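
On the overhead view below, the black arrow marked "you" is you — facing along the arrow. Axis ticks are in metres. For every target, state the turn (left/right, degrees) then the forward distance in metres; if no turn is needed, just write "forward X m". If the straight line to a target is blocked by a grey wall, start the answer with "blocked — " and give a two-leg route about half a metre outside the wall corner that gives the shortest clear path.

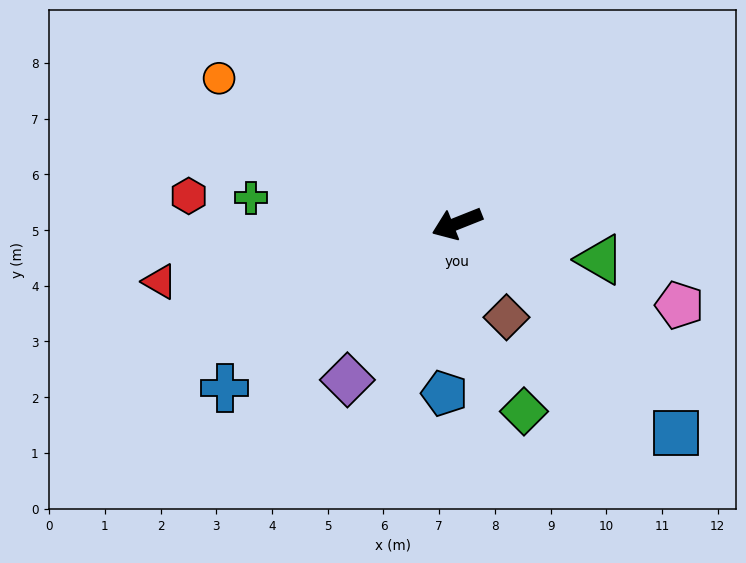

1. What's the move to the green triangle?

turn left 144°, forward 2.6 m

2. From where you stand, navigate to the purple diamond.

turn left 33°, forward 3.4 m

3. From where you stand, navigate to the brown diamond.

turn left 96°, forward 1.9 m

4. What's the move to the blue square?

turn left 114°, forward 5.4 m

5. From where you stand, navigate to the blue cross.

turn left 14°, forward 5.1 m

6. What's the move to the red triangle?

turn right 11°, forward 5.4 m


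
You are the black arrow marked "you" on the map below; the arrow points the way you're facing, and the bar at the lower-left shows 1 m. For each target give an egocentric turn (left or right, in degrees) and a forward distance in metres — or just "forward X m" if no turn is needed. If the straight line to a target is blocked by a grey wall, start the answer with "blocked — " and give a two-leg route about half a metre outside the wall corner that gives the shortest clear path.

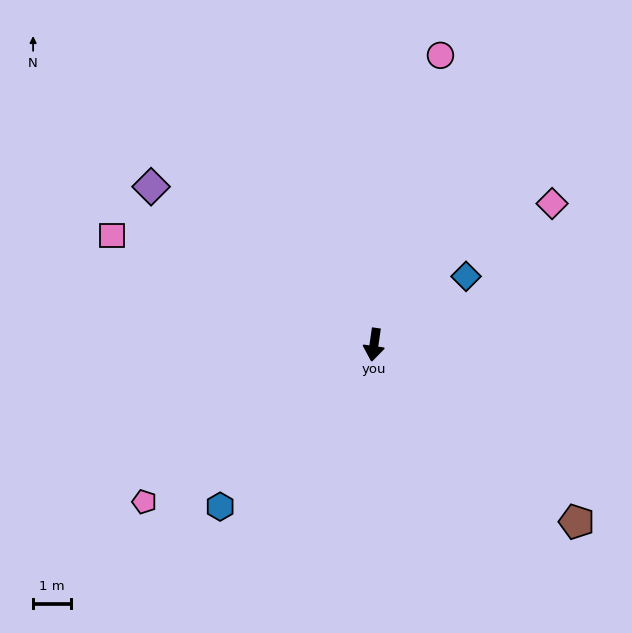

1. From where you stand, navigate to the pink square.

turn right 104°, forward 7.6 m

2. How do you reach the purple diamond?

turn right 117°, forward 7.3 m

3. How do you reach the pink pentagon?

turn right 47°, forward 7.4 m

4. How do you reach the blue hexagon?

turn right 35°, forward 6.0 m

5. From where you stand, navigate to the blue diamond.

turn left 135°, forward 3.1 m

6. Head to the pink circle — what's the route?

turn left 175°, forward 7.9 m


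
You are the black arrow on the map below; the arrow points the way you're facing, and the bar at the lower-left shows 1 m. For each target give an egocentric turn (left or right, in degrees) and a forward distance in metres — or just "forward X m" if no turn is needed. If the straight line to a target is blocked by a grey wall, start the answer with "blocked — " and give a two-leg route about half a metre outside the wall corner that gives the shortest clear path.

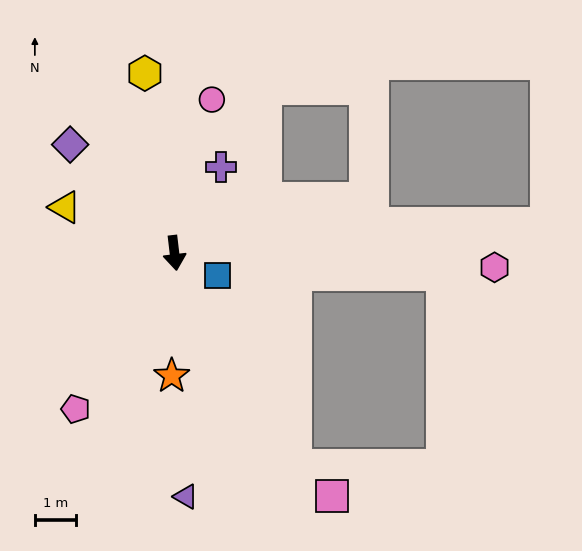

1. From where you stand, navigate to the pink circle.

turn left 160°, forward 3.9 m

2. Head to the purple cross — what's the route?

turn left 145°, forward 2.4 m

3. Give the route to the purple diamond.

turn right 143°, forward 3.7 m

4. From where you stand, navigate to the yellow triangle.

turn right 119°, forward 2.9 m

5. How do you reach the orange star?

turn right 8°, forward 3.0 m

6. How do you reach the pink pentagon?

turn right 39°, forward 4.5 m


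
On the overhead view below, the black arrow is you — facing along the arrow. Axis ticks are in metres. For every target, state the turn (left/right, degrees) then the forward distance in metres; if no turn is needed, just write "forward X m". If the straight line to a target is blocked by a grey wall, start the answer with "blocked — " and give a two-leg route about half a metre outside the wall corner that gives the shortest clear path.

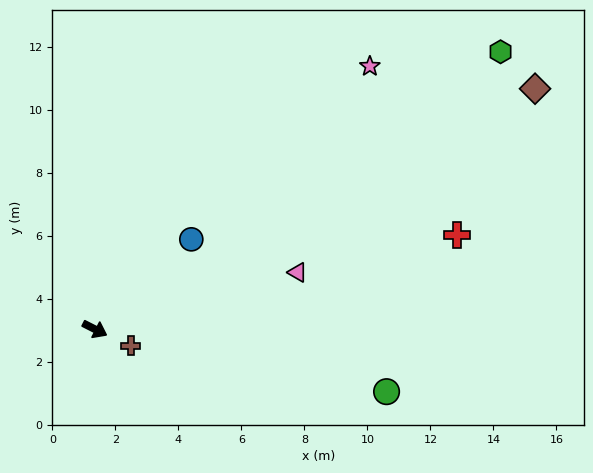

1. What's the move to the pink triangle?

turn left 43°, forward 6.7 m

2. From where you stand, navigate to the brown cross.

forward 1.3 m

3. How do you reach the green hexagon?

turn left 61°, forward 15.6 m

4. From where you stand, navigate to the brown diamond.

turn left 56°, forward 15.9 m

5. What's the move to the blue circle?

turn left 70°, forward 4.2 m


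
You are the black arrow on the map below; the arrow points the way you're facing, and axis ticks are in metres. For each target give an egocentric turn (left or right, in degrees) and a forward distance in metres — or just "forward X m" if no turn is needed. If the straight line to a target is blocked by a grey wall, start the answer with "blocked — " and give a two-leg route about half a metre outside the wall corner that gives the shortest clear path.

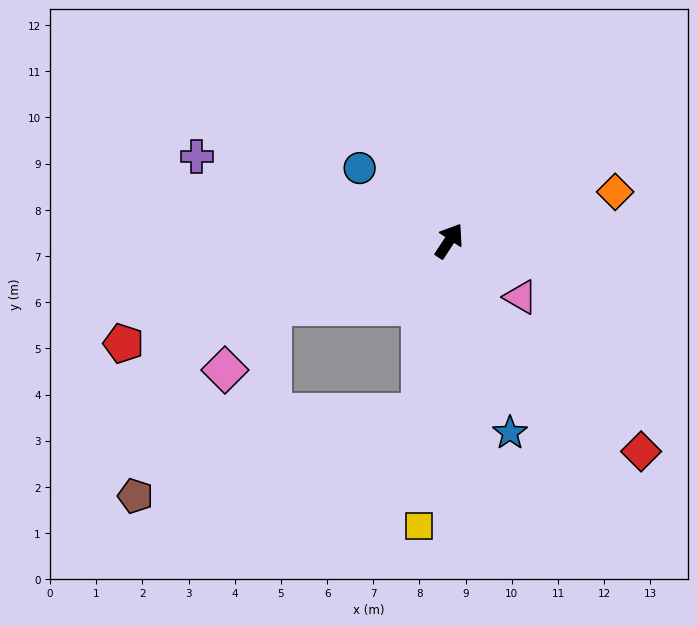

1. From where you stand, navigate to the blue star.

turn right 129°, forward 4.4 m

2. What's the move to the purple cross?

turn left 105°, forward 5.8 m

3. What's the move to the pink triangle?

turn right 95°, forward 2.0 m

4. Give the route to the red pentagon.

turn left 141°, forward 7.4 m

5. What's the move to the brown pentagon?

blocked — turn right 156°, forward 3.8 m, then turn right 64°, forward 6.4 m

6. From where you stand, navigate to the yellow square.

turn right 153°, forward 6.2 m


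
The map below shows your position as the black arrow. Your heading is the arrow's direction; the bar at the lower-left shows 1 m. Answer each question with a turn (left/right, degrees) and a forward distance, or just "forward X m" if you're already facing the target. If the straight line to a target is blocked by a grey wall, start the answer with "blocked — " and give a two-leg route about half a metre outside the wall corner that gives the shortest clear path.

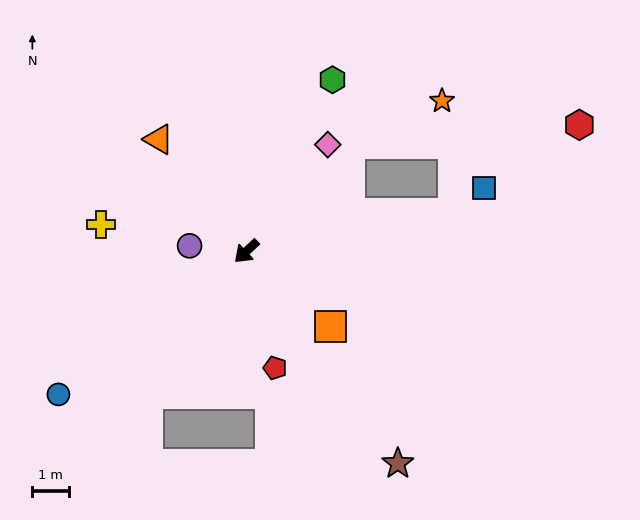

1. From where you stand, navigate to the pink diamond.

turn right 171°, forward 3.7 m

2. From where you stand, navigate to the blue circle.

turn right 6°, forward 6.4 m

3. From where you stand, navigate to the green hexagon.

turn right 160°, forward 5.2 m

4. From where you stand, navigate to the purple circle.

turn right 49°, forward 1.6 m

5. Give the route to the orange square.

turn left 95°, forward 3.1 m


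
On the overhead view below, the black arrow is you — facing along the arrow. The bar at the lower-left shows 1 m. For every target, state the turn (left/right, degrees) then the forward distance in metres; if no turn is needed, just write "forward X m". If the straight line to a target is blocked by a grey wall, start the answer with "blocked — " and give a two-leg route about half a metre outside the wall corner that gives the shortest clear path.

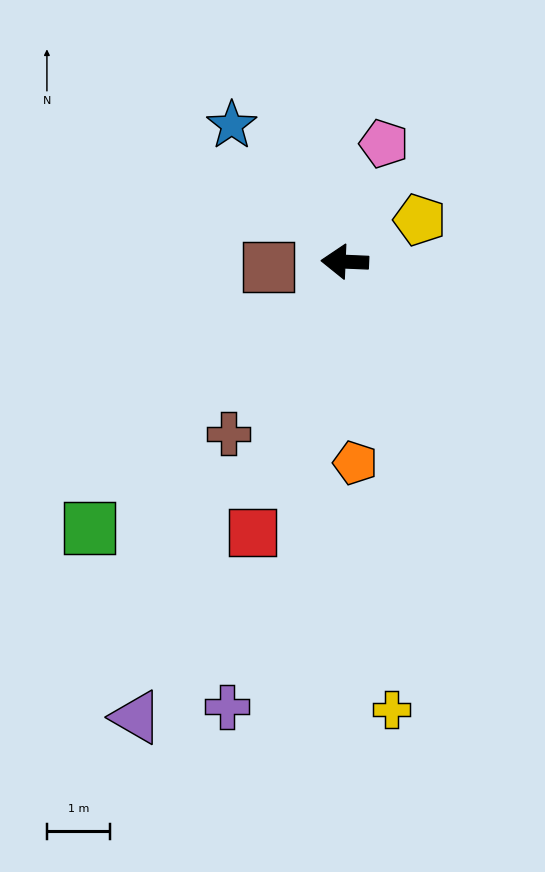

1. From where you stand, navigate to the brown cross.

turn left 58°, forward 3.3 m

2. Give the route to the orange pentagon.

turn left 95°, forward 3.2 m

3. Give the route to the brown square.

turn left 6°, forward 1.2 m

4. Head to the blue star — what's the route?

turn right 48°, forward 2.8 m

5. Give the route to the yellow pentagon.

turn right 148°, forward 1.4 m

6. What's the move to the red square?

turn left 74°, forward 4.5 m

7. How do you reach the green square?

turn left 49°, forward 5.8 m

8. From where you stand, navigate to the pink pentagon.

turn right 106°, forward 2.0 m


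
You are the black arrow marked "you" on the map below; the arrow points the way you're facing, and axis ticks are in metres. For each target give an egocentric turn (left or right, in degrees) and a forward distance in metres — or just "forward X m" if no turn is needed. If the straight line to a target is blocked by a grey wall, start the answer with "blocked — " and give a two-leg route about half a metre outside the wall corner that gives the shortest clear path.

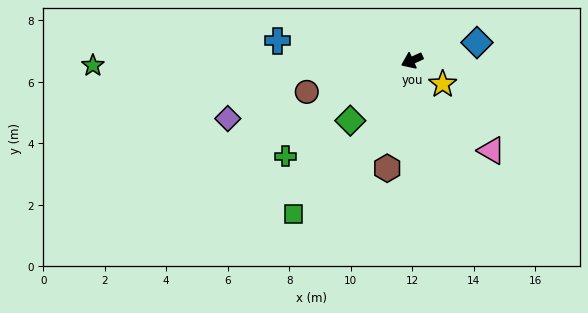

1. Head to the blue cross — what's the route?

turn right 33°, forward 4.4 m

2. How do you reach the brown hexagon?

turn left 53°, forward 3.6 m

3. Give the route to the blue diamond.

turn left 171°, forward 2.2 m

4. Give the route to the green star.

turn right 23°, forward 10.4 m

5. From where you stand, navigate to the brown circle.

turn right 8°, forward 3.6 m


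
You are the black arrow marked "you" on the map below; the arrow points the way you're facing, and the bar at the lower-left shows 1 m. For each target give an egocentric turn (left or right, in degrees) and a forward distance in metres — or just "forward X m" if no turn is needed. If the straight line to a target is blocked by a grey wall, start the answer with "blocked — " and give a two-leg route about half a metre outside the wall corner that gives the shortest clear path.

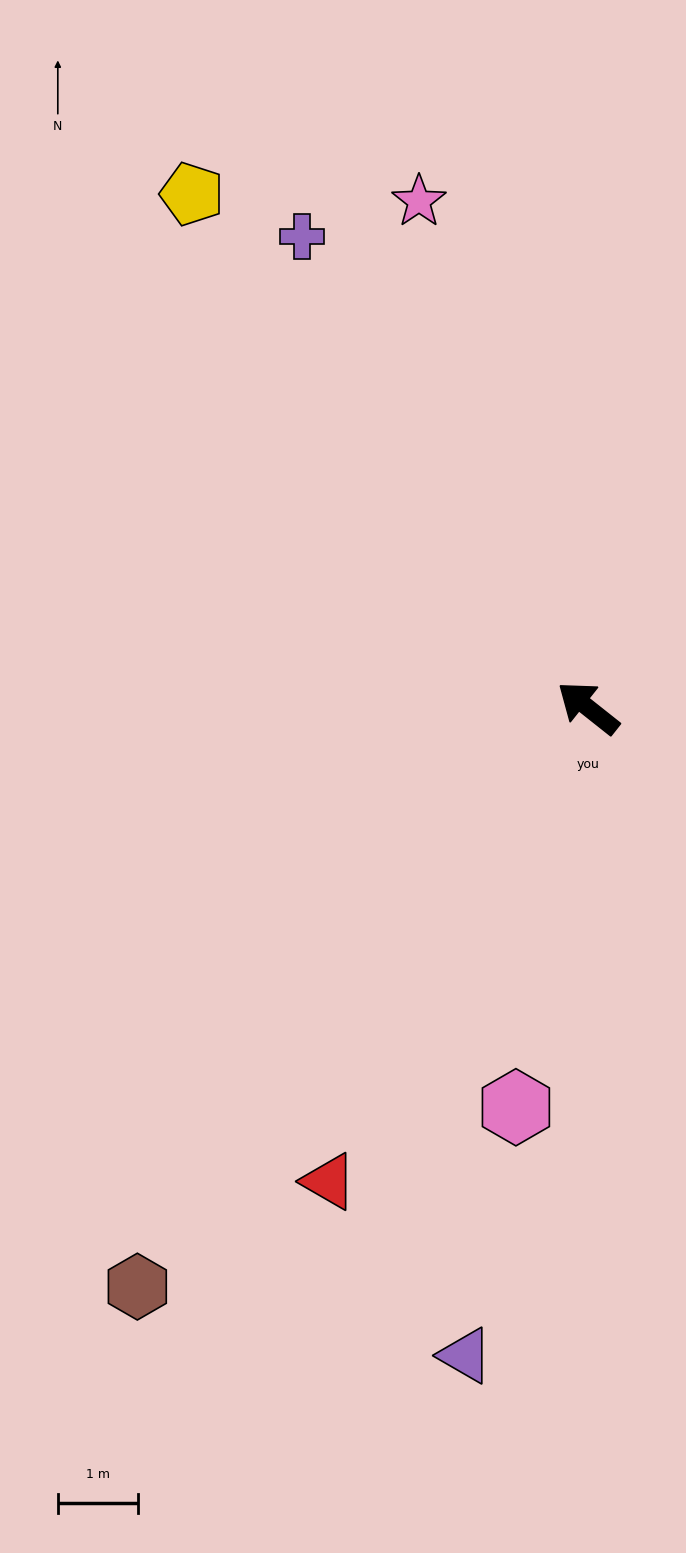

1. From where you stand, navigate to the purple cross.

turn right 20°, forward 6.9 m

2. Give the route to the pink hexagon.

turn left 118°, forward 5.1 m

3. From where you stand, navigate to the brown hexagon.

turn left 90°, forward 9.2 m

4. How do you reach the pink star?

turn right 33°, forward 6.7 m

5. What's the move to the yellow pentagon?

turn right 14°, forward 8.1 m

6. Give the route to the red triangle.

turn left 100°, forward 6.8 m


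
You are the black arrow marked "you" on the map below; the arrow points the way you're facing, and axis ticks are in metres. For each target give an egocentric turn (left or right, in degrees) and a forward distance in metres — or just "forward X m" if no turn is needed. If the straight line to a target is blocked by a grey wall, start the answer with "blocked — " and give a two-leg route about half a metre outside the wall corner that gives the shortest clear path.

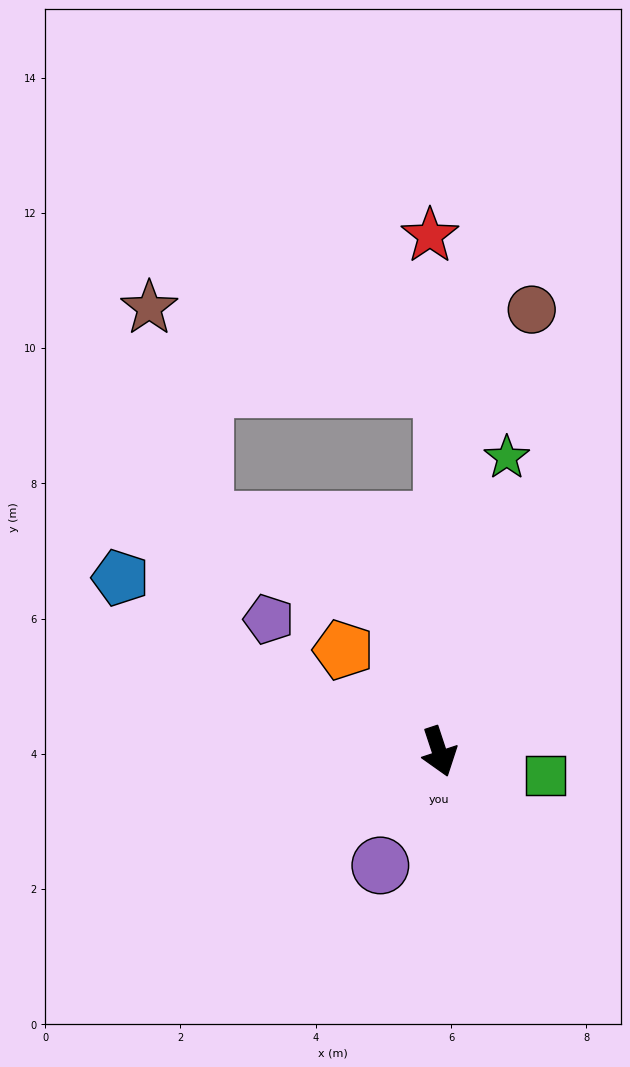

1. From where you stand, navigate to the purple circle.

turn right 46°, forward 1.9 m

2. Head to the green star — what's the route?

turn left 149°, forward 4.5 m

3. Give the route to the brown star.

blocked — turn left 161°, forward 5.4 m, then turn left 75°, forward 4.5 m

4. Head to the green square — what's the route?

turn left 59°, forward 1.6 m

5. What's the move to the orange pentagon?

turn right 155°, forward 2.1 m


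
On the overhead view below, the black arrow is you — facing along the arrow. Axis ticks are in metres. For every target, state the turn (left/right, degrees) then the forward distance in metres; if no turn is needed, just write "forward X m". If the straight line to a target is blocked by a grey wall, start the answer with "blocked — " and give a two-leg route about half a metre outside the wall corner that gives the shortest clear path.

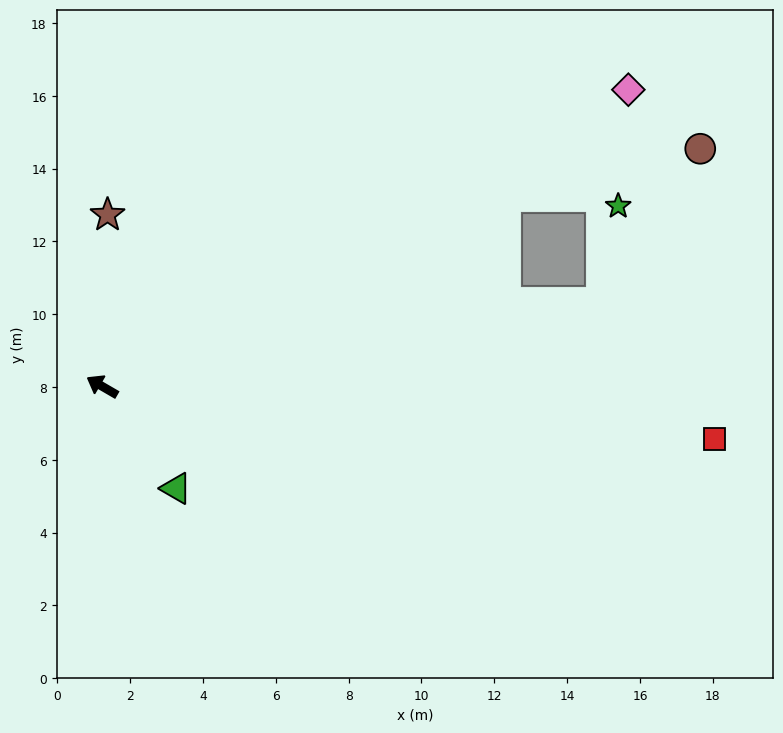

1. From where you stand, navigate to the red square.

turn right 155°, forward 16.9 m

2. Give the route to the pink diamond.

turn right 120°, forward 16.6 m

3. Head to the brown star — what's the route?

turn right 62°, forward 4.7 m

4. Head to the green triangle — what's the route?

turn left 156°, forward 3.5 m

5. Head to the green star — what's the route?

blocked — turn right 140°, forward 13.9 m, then turn left 70°, forward 2.7 m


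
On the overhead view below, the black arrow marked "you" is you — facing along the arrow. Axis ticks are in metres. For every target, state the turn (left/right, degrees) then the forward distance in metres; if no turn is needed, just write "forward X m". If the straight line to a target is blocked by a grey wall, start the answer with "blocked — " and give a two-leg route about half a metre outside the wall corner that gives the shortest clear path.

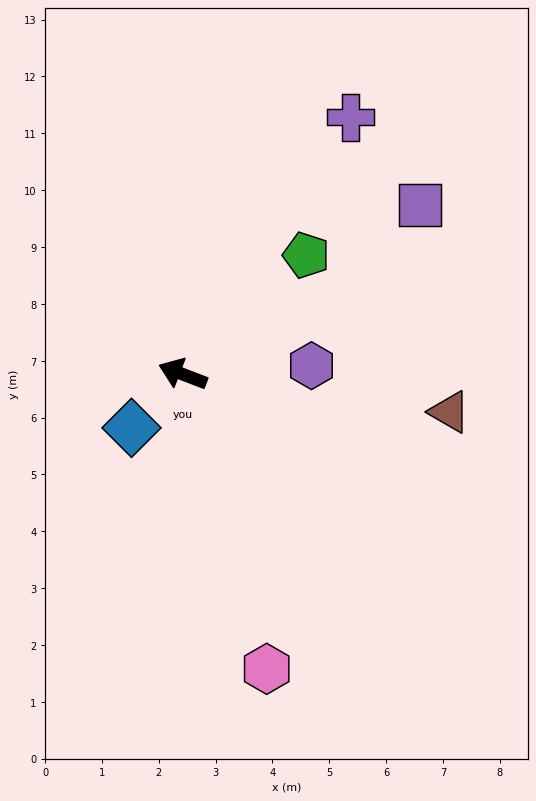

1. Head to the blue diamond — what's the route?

turn left 67°, forward 1.3 m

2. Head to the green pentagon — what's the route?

turn right 115°, forward 3.0 m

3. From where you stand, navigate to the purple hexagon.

turn right 155°, forward 2.3 m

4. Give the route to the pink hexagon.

turn left 127°, forward 5.4 m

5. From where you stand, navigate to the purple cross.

turn right 102°, forward 5.4 m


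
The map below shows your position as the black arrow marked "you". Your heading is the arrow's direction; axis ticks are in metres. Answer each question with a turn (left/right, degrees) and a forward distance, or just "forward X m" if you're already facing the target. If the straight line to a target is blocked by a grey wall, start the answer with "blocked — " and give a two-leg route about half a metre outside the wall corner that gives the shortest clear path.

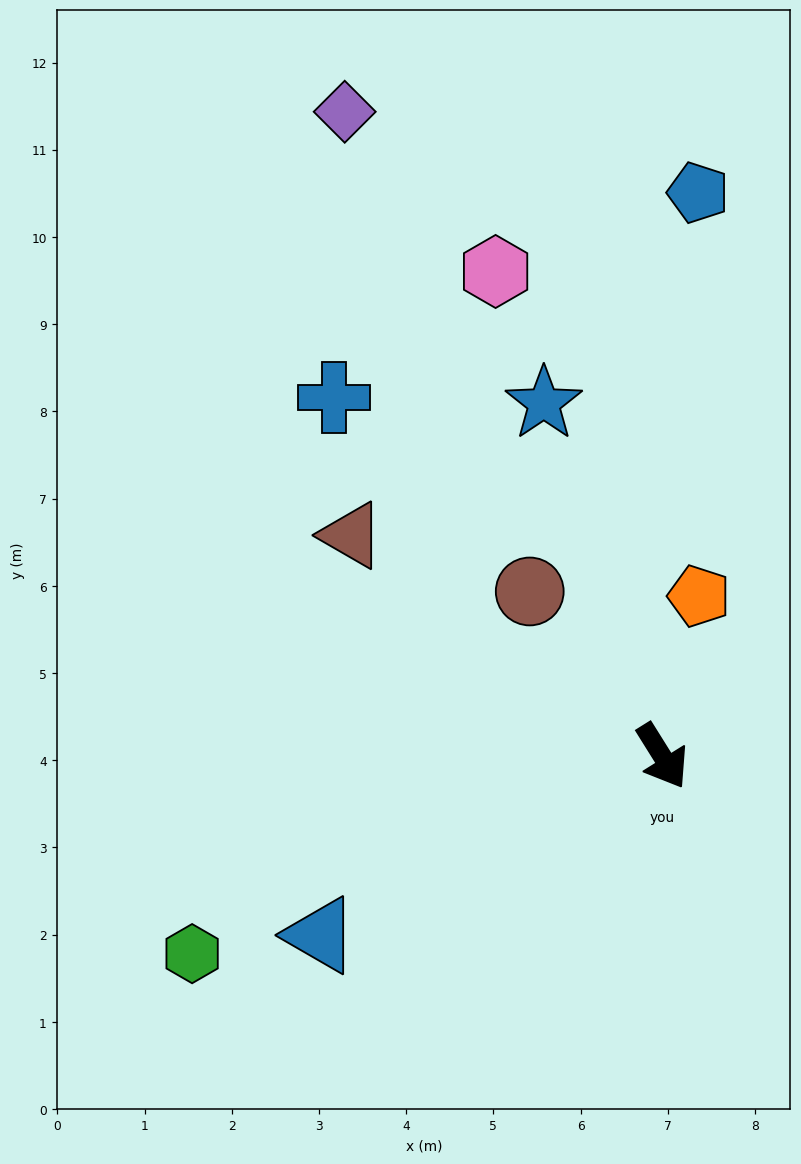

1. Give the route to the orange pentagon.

turn left 135°, forward 1.9 m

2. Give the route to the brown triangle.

turn right 157°, forward 4.4 m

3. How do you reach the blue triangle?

turn right 94°, forward 4.4 m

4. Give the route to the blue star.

turn left 167°, forward 4.3 m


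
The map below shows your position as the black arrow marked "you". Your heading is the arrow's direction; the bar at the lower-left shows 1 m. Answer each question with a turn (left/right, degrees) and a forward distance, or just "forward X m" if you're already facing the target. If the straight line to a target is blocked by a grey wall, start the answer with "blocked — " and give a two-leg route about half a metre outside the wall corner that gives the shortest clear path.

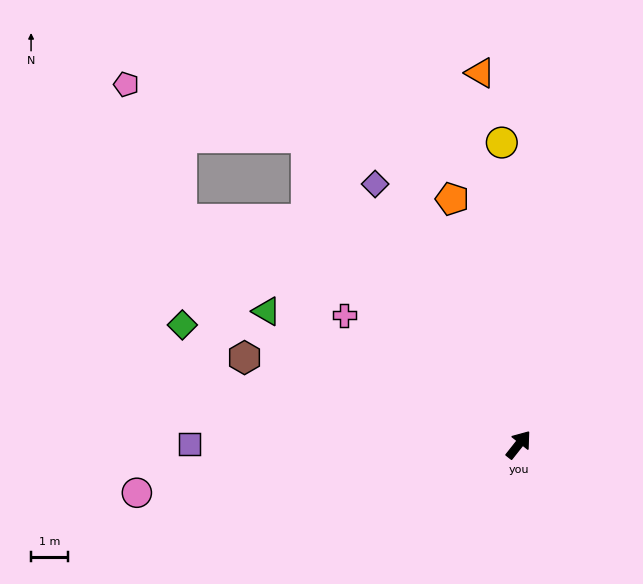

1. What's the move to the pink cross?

turn left 92°, forward 5.9 m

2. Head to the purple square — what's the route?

turn left 128°, forward 8.9 m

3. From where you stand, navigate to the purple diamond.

turn left 67°, forward 8.0 m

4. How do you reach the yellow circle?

turn left 42°, forward 8.2 m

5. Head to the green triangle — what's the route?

turn left 100°, forward 7.7 m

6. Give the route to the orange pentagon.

turn left 53°, forward 6.9 m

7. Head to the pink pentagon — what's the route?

blocked — turn left 73°, forward 10.1 m, then turn left 39°, forward 5.1 m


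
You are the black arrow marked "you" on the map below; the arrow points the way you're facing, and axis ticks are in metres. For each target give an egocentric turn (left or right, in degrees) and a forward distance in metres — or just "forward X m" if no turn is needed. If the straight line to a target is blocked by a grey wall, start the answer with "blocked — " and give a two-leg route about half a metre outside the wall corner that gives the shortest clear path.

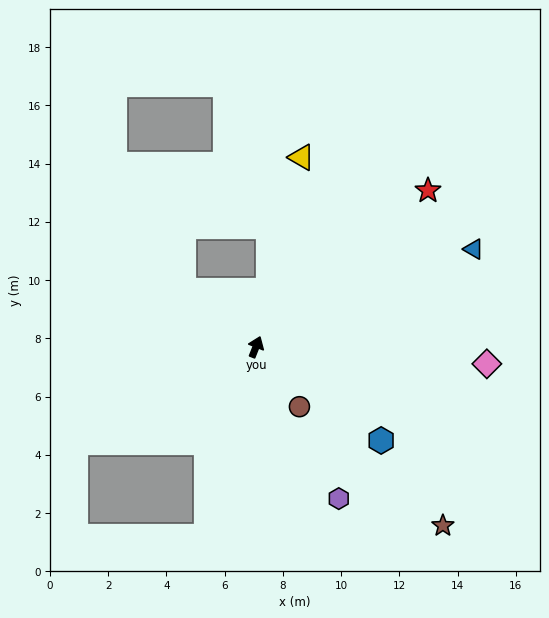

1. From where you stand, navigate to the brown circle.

turn right 122°, forward 2.5 m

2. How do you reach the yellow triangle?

turn left 8°, forward 6.7 m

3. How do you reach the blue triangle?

turn right 44°, forward 8.2 m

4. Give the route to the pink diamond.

turn right 73°, forward 7.9 m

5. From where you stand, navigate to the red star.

turn right 26°, forward 8.0 m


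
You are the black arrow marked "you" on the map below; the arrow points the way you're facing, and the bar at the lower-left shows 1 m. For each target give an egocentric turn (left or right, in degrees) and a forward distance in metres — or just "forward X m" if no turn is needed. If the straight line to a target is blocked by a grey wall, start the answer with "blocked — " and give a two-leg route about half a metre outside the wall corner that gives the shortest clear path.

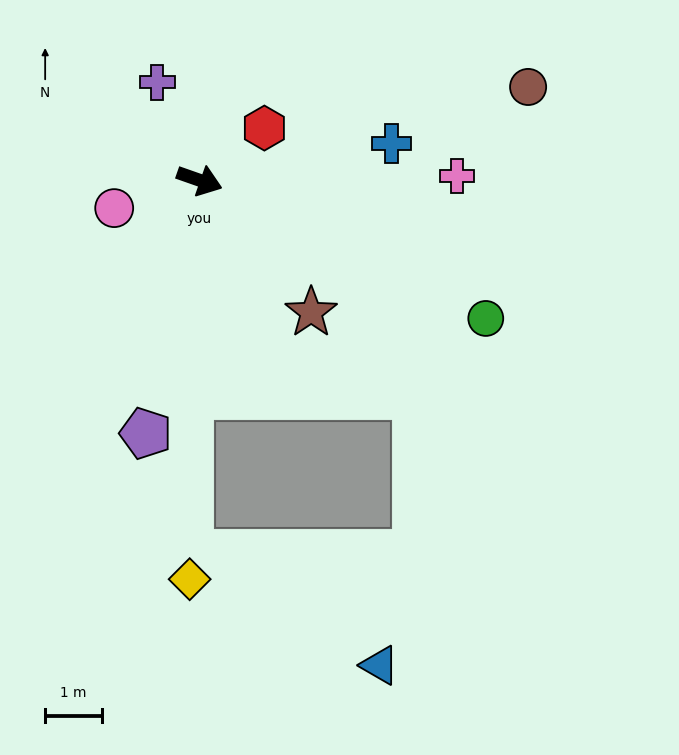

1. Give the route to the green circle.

turn right 6°, forward 5.6 m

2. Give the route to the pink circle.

turn right 143°, forward 1.6 m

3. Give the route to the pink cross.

turn left 20°, forward 4.5 m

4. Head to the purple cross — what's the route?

turn left 133°, forward 1.9 m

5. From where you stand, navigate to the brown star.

turn right 30°, forward 3.0 m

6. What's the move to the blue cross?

turn left 30°, forward 3.4 m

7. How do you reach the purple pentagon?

turn right 83°, forward 4.5 m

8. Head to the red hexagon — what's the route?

turn left 58°, forward 1.5 m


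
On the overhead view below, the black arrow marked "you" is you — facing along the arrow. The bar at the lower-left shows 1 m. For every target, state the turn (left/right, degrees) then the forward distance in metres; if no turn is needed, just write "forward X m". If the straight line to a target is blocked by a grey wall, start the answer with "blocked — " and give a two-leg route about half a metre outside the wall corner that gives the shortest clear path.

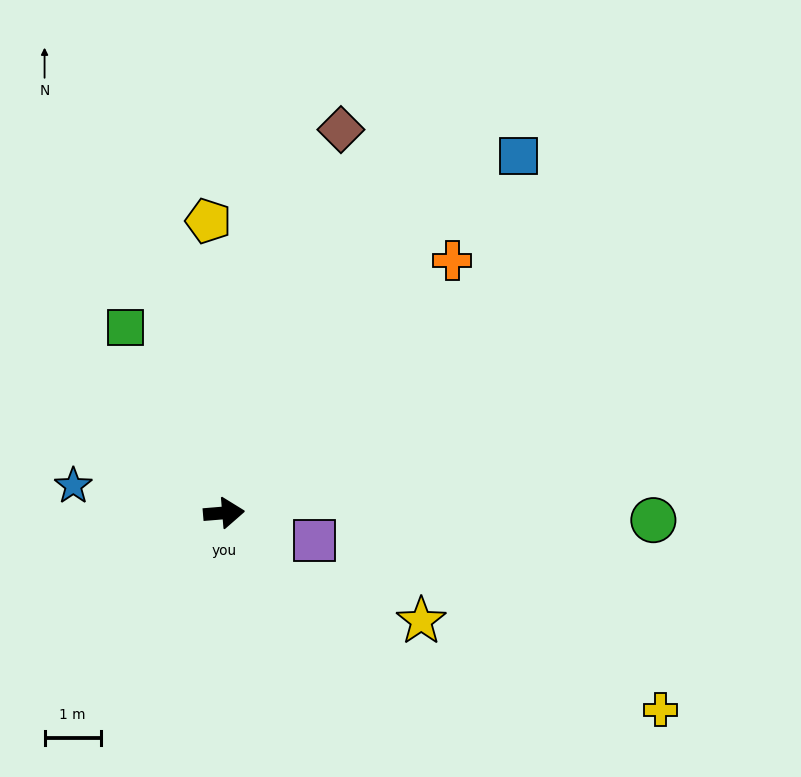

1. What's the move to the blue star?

turn left 165°, forward 2.7 m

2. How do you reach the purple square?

turn right 22°, forward 1.7 m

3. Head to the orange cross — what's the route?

turn left 43°, forward 6.1 m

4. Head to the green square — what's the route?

turn left 113°, forward 3.7 m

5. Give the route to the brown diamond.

turn left 68°, forward 7.2 m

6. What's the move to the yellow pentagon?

turn left 88°, forward 5.2 m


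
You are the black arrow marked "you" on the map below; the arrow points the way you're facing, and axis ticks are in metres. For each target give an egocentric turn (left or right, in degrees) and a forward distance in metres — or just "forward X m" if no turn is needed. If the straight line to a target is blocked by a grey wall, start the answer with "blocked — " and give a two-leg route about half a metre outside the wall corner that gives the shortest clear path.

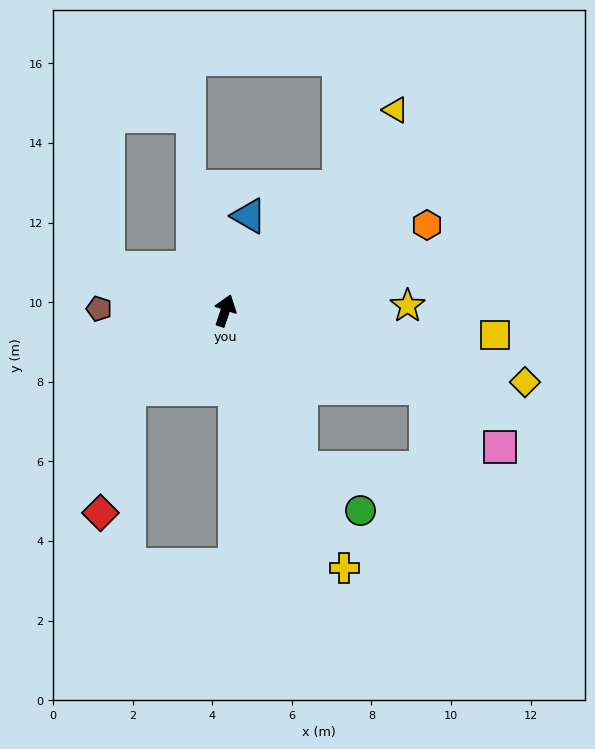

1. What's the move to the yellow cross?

turn right 137°, forward 7.1 m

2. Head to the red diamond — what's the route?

blocked — turn left 148°, forward 3.1 m, then turn left 37°, forward 3.2 m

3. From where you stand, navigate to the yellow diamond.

turn right 85°, forward 7.7 m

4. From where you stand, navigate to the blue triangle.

turn left 4°, forward 2.5 m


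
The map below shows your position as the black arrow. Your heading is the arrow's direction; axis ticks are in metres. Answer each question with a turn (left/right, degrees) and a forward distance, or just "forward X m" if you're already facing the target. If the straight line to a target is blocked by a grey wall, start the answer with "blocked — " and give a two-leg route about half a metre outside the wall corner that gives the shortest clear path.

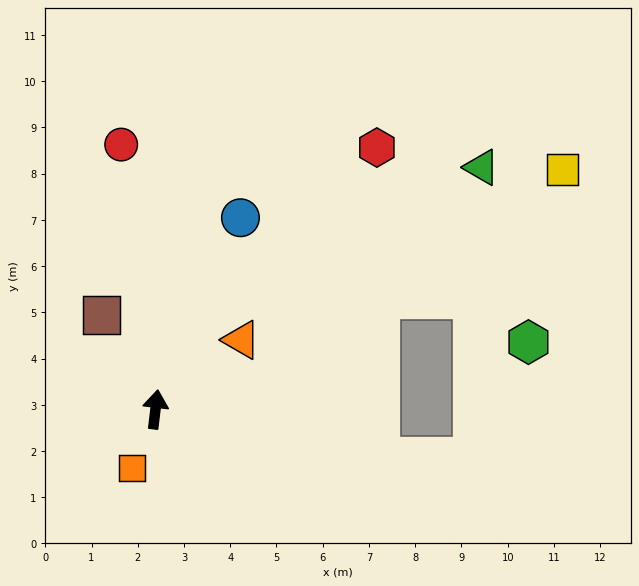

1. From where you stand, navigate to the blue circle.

turn right 17°, forward 4.5 m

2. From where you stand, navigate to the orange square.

turn left 165°, forward 1.4 m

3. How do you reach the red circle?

turn left 14°, forward 5.8 m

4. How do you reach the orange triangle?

turn right 44°, forward 2.4 m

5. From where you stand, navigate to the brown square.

turn left 37°, forward 2.3 m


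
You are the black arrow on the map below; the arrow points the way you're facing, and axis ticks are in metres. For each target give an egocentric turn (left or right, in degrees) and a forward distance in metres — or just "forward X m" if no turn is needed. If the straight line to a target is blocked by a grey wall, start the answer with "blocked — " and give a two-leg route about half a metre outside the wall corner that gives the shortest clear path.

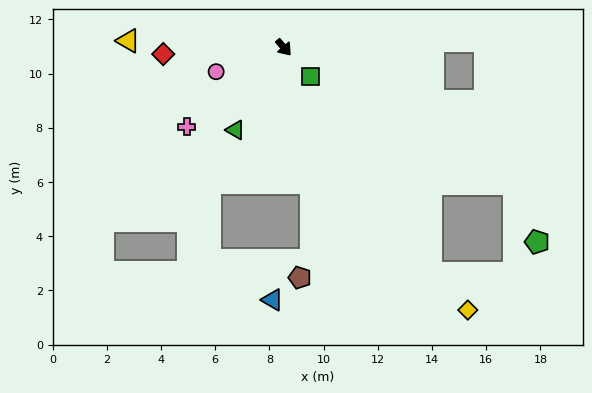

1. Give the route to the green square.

forward 1.5 m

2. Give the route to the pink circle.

turn right 111°, forward 2.7 m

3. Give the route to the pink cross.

turn right 92°, forward 4.6 m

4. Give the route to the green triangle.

turn right 71°, forward 3.5 m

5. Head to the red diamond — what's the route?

turn right 128°, forward 4.5 m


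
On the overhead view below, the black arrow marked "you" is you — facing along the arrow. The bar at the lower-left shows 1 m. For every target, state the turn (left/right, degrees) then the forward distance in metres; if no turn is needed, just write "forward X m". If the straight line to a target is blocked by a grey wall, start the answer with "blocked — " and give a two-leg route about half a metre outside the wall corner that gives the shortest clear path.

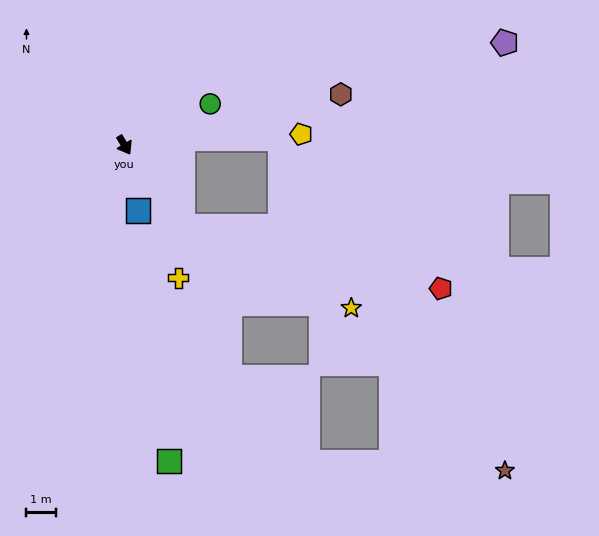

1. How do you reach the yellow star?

blocked — turn left 5°, forward 3.4 m, then turn left 28°, forward 6.4 m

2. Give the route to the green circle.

turn left 85°, forward 3.3 m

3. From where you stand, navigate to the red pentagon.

blocked — turn left 5°, forward 3.4 m, then turn left 41°, forward 9.1 m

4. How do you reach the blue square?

turn right 19°, forward 2.3 m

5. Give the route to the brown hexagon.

turn left 72°, forward 7.6 m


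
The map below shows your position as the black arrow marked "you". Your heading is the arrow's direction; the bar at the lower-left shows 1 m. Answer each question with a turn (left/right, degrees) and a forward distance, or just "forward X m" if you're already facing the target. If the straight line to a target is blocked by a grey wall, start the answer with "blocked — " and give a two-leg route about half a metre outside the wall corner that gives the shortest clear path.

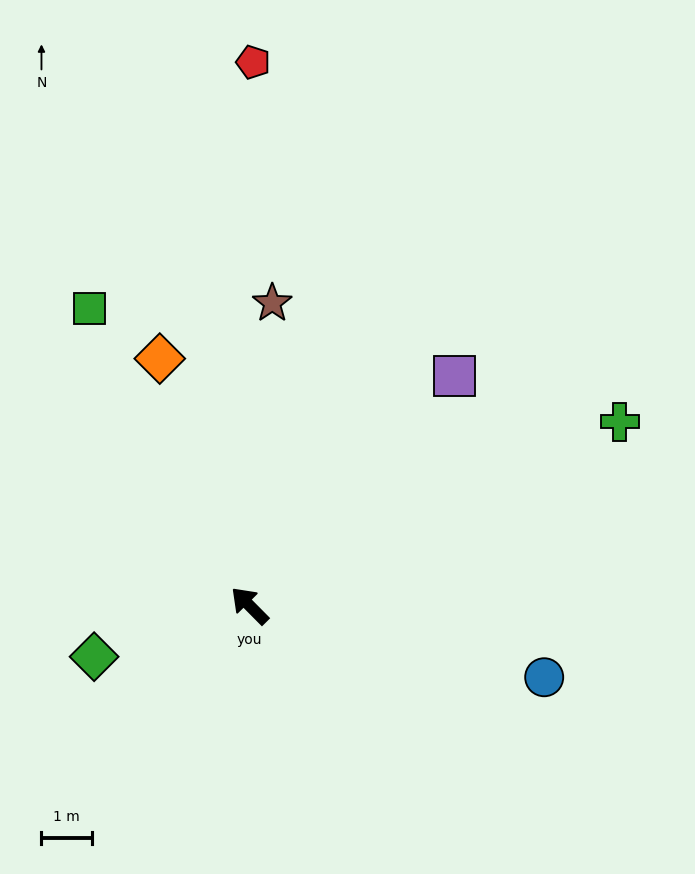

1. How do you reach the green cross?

turn right 108°, forward 8.2 m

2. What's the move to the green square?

turn right 16°, forward 6.7 m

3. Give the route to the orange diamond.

turn right 25°, forward 5.2 m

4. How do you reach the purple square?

turn right 86°, forward 6.1 m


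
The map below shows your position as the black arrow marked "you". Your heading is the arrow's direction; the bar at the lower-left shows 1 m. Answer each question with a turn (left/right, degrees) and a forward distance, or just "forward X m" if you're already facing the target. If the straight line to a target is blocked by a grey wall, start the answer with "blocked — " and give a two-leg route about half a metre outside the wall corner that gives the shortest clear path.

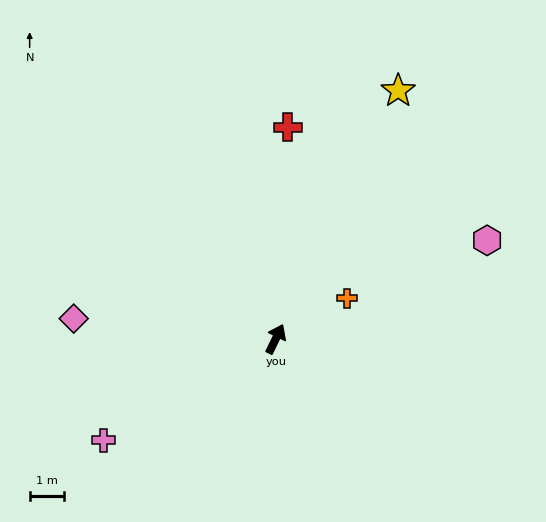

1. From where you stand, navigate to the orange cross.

turn right 34°, forward 2.4 m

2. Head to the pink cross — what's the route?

turn left 146°, forward 5.8 m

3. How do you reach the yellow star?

forward 8.1 m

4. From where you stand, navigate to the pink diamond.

turn left 110°, forward 5.9 m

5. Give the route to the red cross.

turn left 23°, forward 6.2 m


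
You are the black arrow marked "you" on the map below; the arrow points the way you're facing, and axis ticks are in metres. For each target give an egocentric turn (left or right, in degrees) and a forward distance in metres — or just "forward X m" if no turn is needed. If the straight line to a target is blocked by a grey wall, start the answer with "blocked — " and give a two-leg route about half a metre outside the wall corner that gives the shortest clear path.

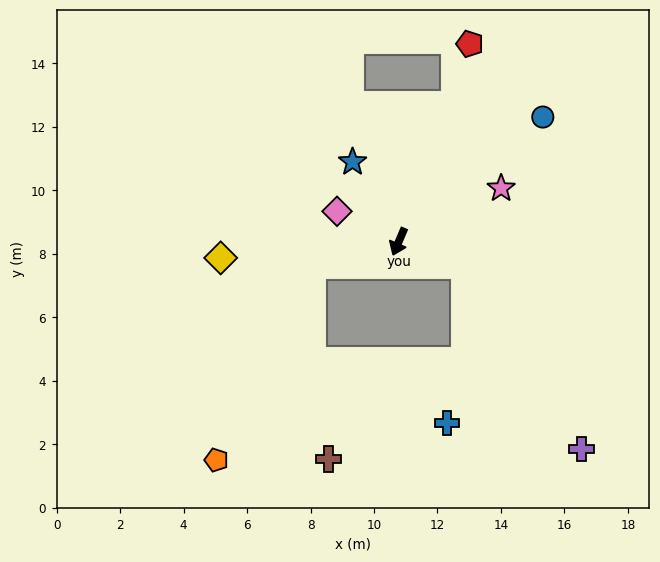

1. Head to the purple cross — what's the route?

blocked — turn left 93°, forward 2.2 m, then turn right 37°, forward 6.9 m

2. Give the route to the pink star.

turn left 141°, forward 3.6 m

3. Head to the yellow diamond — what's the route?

turn right 62°, forward 5.6 m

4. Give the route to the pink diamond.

turn right 93°, forward 2.2 m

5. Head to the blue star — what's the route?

turn right 127°, forward 2.9 m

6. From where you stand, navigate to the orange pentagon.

blocked — turn right 52°, forward 2.8 m, then turn left 49°, forward 6.8 m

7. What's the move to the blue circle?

turn left 154°, forward 6.0 m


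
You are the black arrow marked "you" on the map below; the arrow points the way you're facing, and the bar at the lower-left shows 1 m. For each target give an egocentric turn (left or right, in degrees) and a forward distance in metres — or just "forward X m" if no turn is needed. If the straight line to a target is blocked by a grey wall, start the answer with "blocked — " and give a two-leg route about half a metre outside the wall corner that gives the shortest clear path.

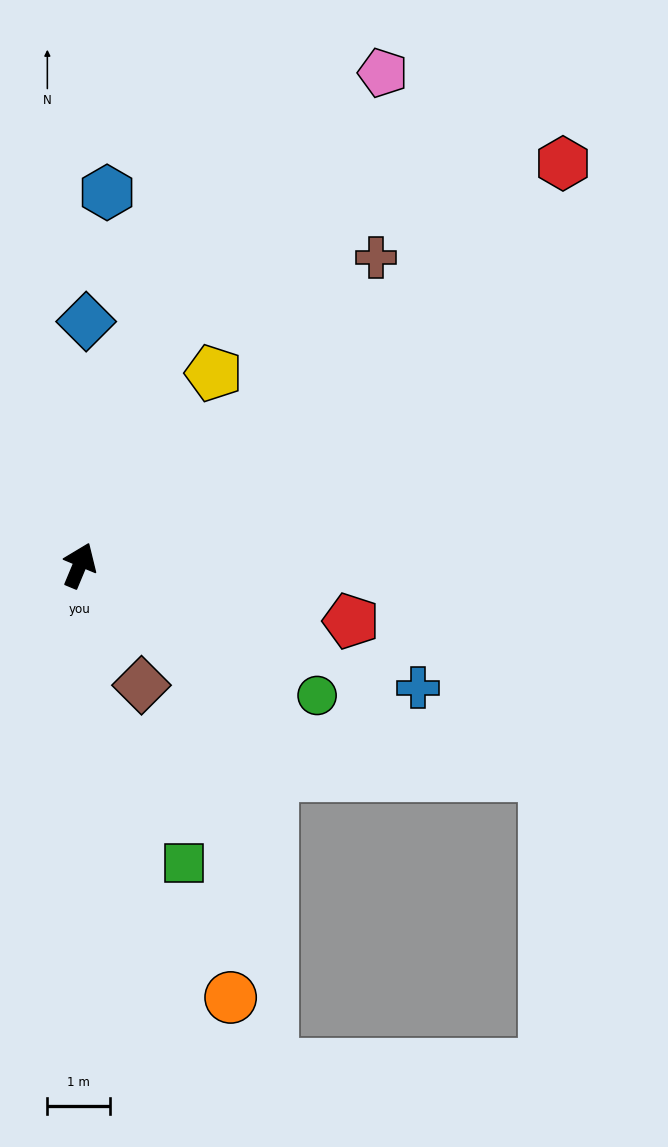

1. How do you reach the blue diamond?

turn left 21°, forward 3.9 m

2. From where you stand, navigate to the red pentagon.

turn right 79°, forward 4.4 m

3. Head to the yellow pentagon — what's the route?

turn right 12°, forward 3.7 m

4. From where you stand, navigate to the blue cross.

turn right 87°, forward 5.7 m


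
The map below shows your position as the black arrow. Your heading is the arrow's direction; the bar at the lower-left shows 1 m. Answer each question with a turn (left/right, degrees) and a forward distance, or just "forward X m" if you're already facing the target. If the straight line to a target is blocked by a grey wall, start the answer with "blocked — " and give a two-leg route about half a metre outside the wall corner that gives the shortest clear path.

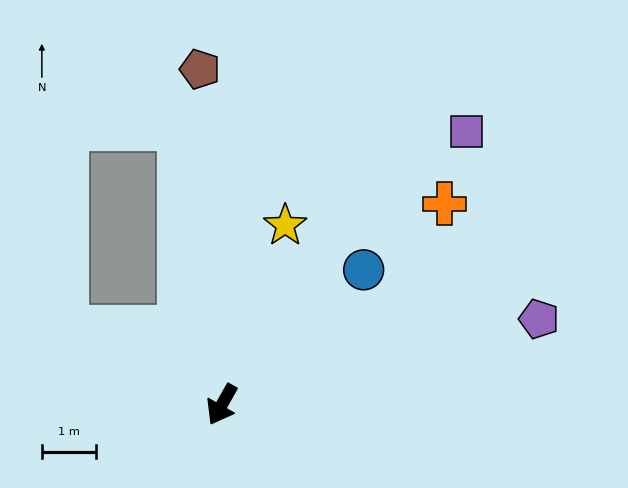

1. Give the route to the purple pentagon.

turn left 135°, forward 6.0 m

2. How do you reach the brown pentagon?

turn right 147°, forward 6.2 m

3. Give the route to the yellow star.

turn right 170°, forward 3.5 m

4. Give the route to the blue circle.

turn left 163°, forward 3.6 m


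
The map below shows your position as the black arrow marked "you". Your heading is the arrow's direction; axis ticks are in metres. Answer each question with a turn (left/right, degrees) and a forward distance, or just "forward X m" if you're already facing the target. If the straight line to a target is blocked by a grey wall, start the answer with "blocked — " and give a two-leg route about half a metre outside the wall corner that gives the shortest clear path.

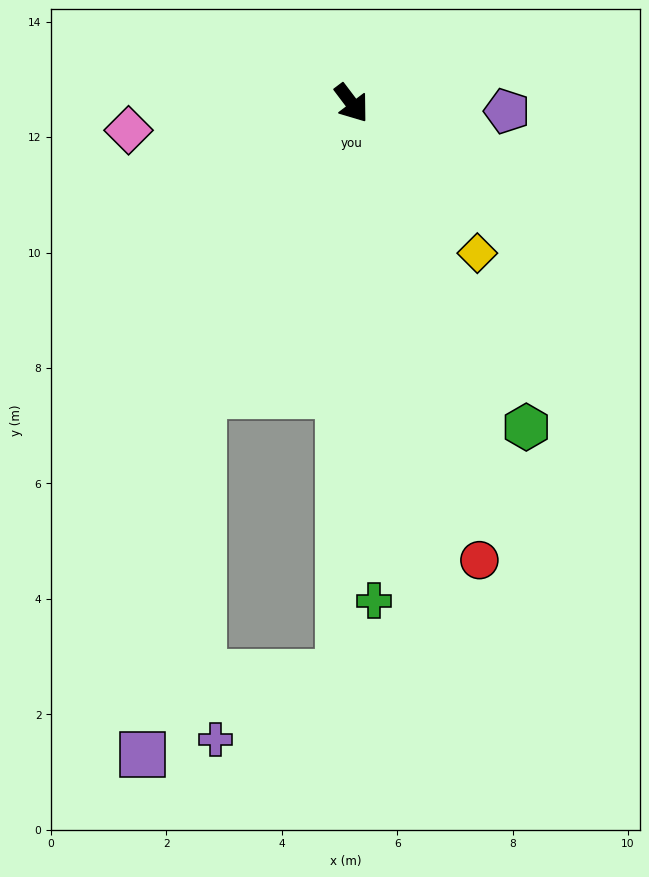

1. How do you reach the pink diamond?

turn right 120°, forward 3.9 m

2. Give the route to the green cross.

turn right 35°, forward 8.6 m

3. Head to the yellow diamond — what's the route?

turn left 3°, forward 3.4 m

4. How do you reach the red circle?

turn right 21°, forward 8.2 m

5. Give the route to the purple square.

blocked — turn right 64°, forward 5.7 m, then turn left 18°, forward 6.3 m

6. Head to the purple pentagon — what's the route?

turn left 50°, forward 2.7 m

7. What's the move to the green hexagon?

turn right 9°, forward 6.4 m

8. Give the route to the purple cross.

blocked — turn right 38°, forward 9.9 m, then turn right 61°, forward 2.4 m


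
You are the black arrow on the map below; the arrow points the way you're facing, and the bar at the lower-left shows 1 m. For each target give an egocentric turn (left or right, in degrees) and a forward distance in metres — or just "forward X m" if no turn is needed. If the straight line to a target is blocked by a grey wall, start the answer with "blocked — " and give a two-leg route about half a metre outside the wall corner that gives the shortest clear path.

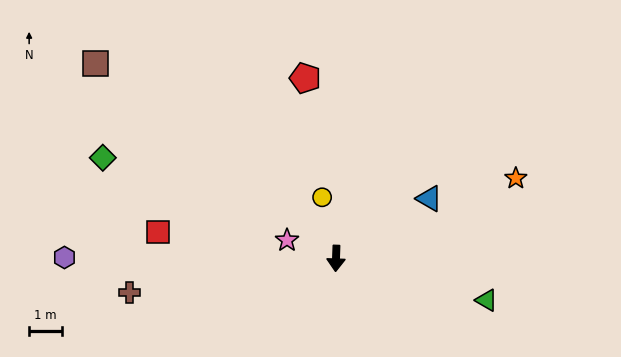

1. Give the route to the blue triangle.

turn left 125°, forward 3.4 m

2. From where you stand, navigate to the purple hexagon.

turn right 88°, forward 8.2 m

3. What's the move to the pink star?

turn right 108°, forward 1.6 m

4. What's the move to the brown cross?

turn right 79°, forward 6.4 m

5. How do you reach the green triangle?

turn left 77°, forward 4.7 m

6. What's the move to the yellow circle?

turn right 165°, forward 1.9 m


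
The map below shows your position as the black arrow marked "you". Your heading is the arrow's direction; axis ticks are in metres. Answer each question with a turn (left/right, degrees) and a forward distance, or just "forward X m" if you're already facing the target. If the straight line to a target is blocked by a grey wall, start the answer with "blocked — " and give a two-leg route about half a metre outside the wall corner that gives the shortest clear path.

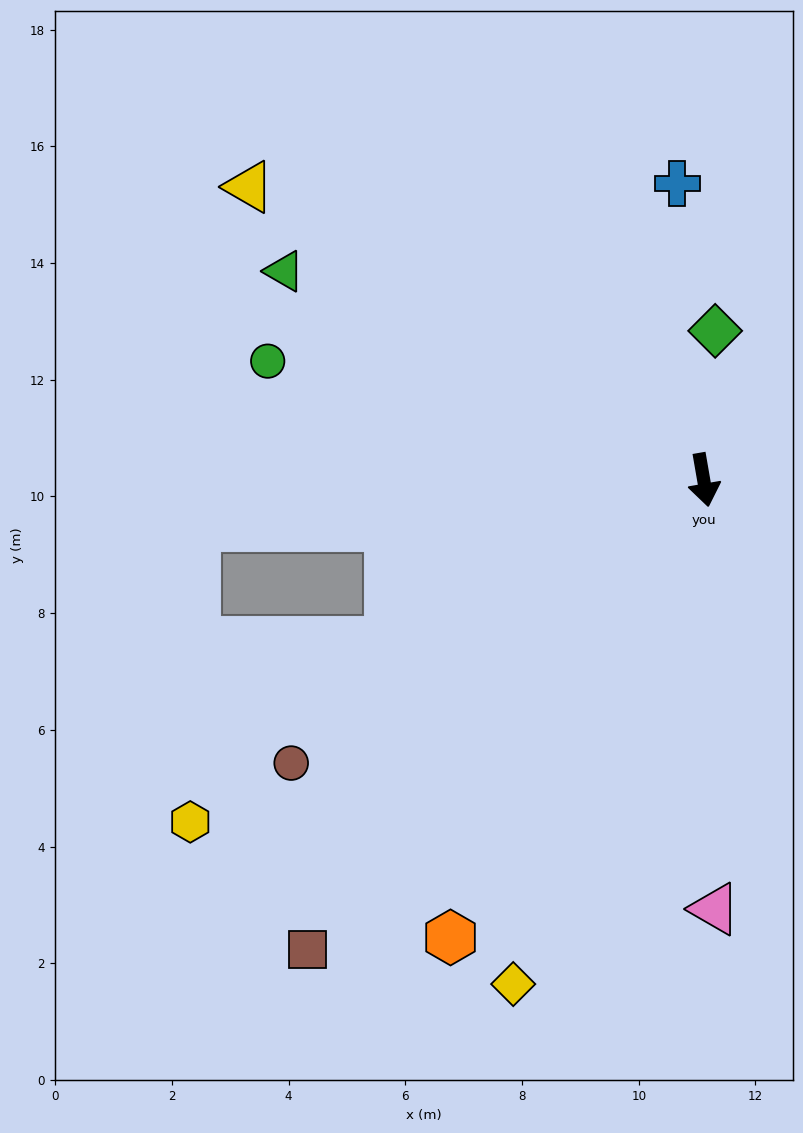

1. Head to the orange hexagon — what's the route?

turn right 39°, forward 9.0 m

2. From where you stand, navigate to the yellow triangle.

turn right 133°, forward 9.3 m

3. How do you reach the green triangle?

turn right 126°, forward 8.0 m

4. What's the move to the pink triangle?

turn right 8°, forward 7.4 m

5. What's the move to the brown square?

turn right 50°, forward 10.5 m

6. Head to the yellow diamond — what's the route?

turn right 31°, forward 9.2 m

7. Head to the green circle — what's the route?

turn right 115°, forward 7.7 m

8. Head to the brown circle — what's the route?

turn right 65°, forward 8.6 m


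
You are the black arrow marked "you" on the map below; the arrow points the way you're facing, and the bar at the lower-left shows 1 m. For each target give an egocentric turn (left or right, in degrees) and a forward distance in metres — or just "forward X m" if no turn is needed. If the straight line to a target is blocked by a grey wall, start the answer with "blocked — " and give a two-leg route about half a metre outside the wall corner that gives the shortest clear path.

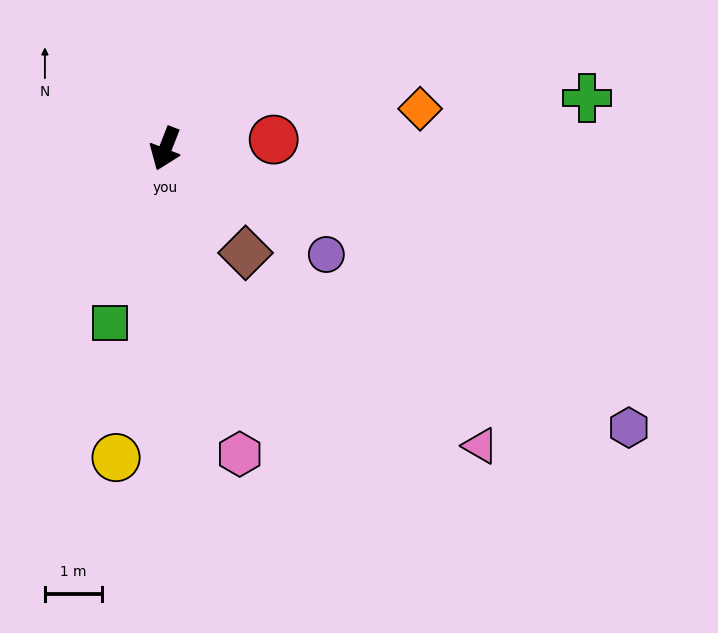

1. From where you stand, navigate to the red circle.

turn left 116°, forward 1.9 m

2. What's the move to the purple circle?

turn left 78°, forward 3.4 m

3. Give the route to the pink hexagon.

turn left 35°, forward 5.5 m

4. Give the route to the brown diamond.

turn left 59°, forward 2.3 m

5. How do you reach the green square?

turn left 4°, forward 3.2 m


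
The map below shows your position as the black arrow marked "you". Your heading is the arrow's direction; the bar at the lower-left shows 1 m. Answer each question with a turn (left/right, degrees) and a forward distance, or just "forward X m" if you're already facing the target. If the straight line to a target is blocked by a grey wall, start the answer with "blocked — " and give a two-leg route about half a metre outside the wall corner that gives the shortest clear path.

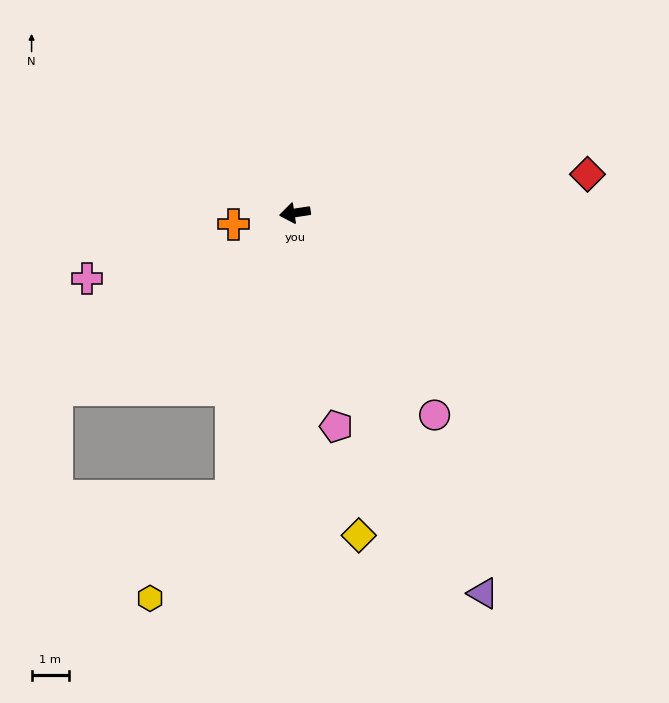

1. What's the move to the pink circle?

turn left 116°, forward 6.6 m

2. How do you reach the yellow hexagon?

blocked — turn left 69°, forward 7.8 m, then turn right 26°, forward 3.5 m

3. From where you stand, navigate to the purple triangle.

turn left 108°, forward 11.4 m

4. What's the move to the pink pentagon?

turn left 92°, forward 5.8 m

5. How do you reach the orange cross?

forward 1.7 m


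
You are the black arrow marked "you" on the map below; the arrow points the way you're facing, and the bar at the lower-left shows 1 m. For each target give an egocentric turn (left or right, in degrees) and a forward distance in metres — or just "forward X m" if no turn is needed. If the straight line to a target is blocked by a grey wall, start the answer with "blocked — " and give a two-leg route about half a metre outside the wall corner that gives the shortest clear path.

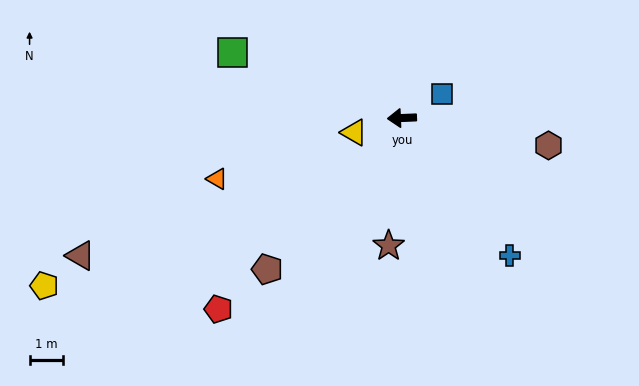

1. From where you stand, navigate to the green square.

turn right 23°, forward 5.4 m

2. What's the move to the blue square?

turn right 152°, forward 1.4 m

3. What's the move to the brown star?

turn left 82°, forward 3.8 m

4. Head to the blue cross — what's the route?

turn left 126°, forward 5.2 m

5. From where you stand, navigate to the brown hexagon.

turn left 167°, forward 4.4 m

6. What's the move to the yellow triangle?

turn left 14°, forward 1.5 m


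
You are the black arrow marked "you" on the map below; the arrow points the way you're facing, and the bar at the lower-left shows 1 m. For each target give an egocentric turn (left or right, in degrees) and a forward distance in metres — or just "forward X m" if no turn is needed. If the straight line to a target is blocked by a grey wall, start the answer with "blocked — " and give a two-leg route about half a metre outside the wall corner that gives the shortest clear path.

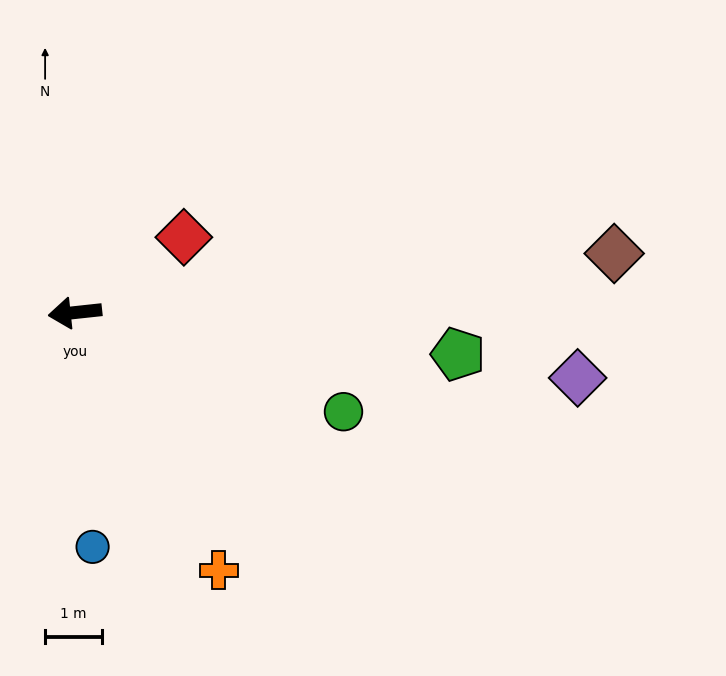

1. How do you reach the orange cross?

turn left 113°, forward 5.2 m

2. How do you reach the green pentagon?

turn left 168°, forward 6.8 m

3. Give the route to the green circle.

turn left 154°, forward 5.0 m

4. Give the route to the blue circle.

turn left 88°, forward 4.1 m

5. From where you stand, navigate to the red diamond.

turn right 151°, forward 2.3 m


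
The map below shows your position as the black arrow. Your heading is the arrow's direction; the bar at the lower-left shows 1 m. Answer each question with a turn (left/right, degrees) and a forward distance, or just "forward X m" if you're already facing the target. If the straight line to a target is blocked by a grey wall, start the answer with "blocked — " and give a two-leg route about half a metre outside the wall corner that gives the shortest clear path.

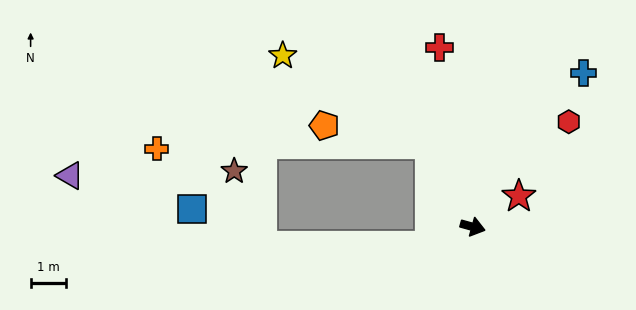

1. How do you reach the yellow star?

blocked — turn left 133°, forward 2.6 m, then turn left 32°, forward 4.9 m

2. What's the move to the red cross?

turn left 116°, forward 5.2 m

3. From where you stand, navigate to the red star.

turn left 49°, forward 1.6 m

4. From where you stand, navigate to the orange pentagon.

blocked — turn left 133°, forward 2.6 m, then turn left 53°, forward 3.0 m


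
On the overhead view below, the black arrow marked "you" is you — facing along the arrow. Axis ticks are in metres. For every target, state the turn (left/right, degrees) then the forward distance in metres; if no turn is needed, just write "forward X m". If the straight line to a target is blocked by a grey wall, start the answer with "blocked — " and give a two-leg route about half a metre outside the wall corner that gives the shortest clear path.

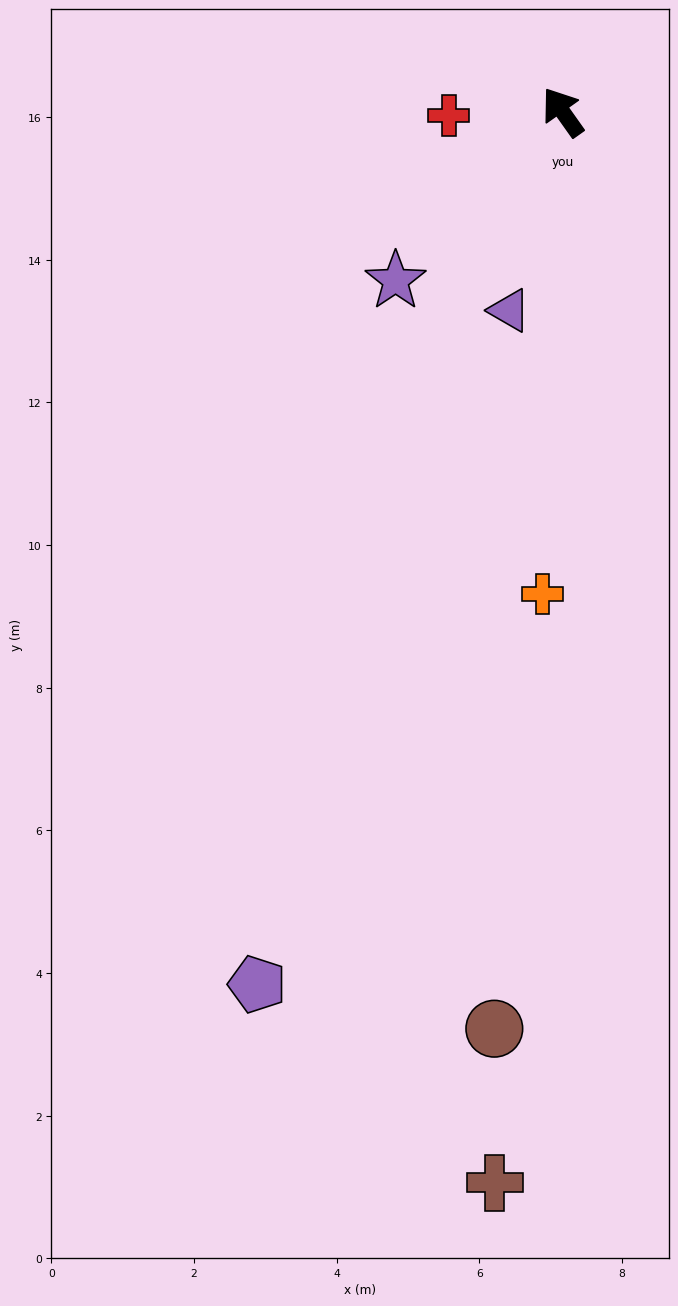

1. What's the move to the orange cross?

turn left 142°, forward 6.8 m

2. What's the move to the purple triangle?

turn left 130°, forward 2.9 m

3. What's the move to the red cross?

turn left 56°, forward 1.6 m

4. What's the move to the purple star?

turn left 100°, forward 3.3 m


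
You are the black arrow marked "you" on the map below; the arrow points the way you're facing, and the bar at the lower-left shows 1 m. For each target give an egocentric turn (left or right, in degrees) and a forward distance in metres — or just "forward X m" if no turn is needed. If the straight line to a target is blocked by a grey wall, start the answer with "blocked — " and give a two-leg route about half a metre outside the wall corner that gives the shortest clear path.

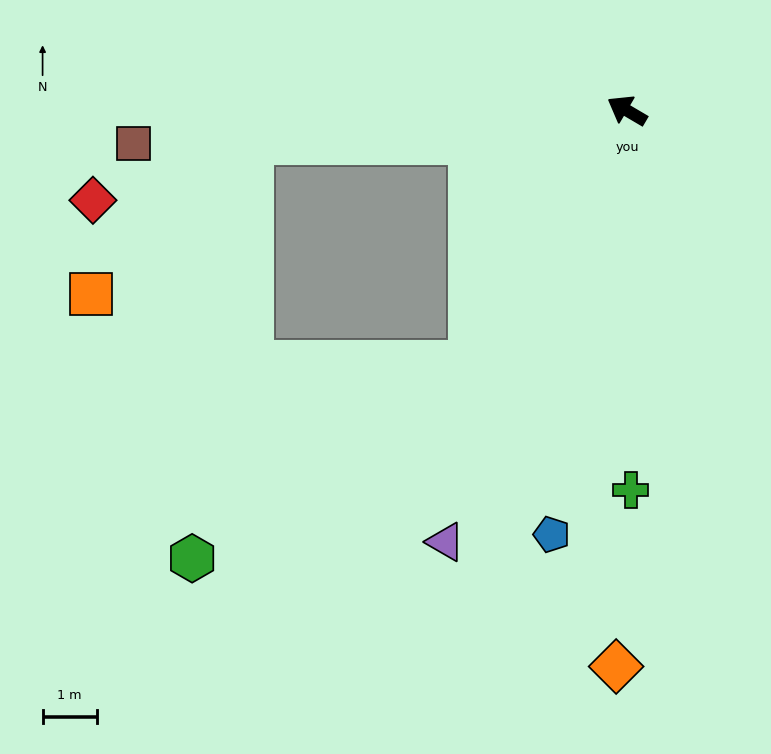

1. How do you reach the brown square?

turn left 34°, forward 9.2 m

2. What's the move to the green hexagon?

blocked — turn left 89°, forward 5.5 m, then turn right 24°, forward 6.3 m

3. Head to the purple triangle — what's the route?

turn left 98°, forward 8.7 m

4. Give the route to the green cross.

turn left 121°, forward 7.0 m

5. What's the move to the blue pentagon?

turn left 110°, forward 8.0 m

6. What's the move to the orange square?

blocked — turn left 35°, forward 7.0 m, then turn left 39°, forward 4.1 m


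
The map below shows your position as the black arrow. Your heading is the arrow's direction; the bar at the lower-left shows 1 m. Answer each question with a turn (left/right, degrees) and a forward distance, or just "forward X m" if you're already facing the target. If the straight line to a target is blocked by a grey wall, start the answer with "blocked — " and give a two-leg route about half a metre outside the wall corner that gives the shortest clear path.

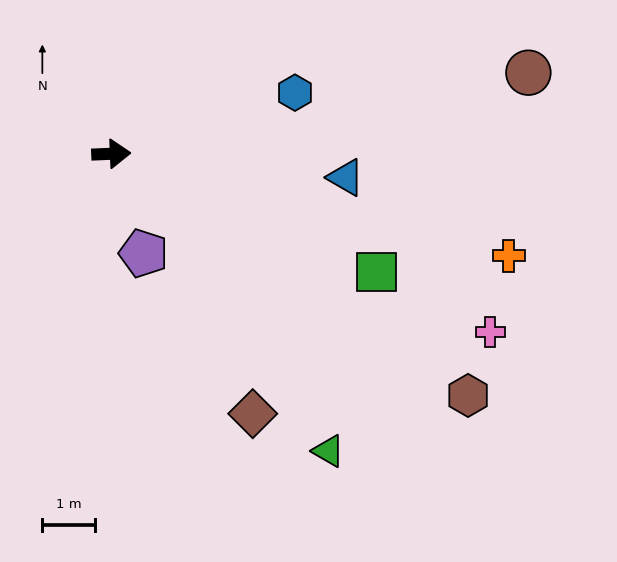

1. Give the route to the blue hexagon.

turn left 16°, forward 3.7 m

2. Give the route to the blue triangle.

turn right 8°, forward 4.4 m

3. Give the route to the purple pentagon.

turn right 75°, forward 2.0 m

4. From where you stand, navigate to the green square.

turn right 26°, forward 5.5 m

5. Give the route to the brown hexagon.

turn right 37°, forward 8.1 m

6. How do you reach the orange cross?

turn right 17°, forward 7.8 m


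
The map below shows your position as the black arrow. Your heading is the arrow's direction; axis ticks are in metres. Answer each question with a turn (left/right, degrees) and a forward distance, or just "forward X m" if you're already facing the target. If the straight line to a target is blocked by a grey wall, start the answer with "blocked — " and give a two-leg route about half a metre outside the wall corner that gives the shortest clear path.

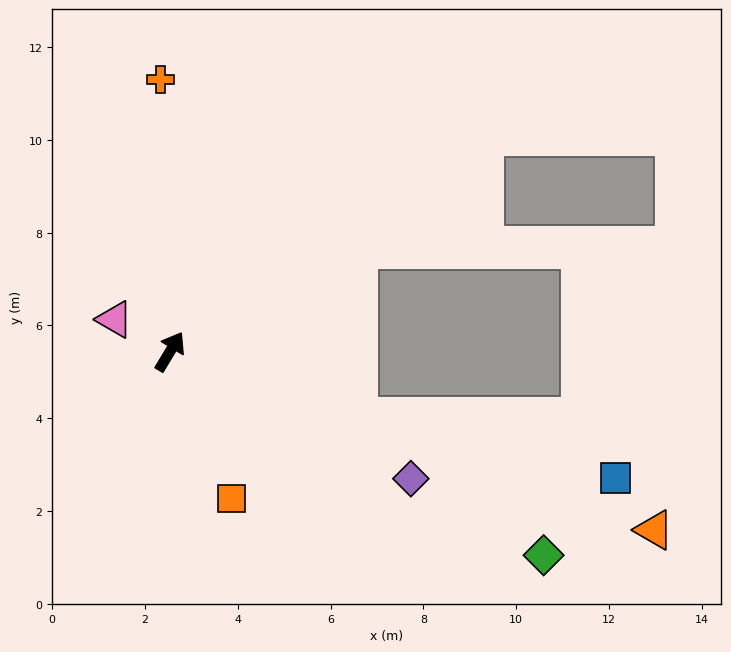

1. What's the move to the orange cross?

turn left 33°, forward 5.9 m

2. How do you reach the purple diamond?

turn right 87°, forward 5.9 m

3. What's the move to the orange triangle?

turn right 79°, forward 11.1 m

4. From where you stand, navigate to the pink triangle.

turn left 91°, forward 1.4 m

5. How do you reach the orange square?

turn right 126°, forward 3.4 m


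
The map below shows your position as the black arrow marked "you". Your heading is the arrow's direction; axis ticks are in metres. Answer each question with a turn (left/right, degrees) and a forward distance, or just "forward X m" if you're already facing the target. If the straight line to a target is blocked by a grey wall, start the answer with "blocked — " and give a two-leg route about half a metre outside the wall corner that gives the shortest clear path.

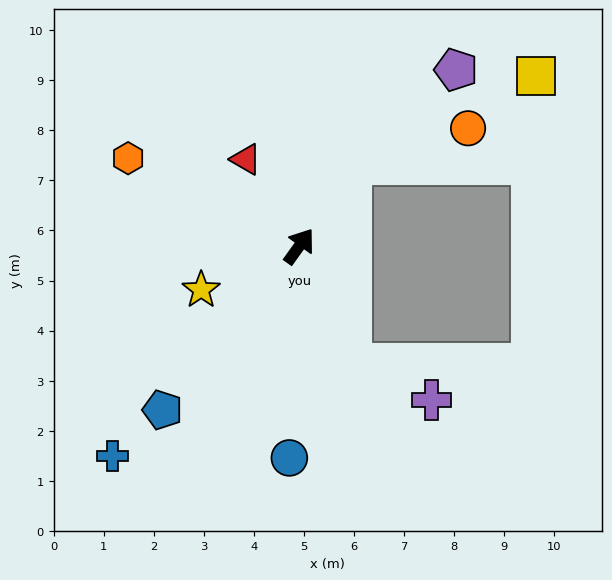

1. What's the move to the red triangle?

turn left 67°, forward 2.0 m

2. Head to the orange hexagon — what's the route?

turn left 98°, forward 3.8 m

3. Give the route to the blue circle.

turn right 147°, forward 4.2 m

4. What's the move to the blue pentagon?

turn left 176°, forward 4.3 m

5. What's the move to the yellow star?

turn left 150°, forward 2.1 m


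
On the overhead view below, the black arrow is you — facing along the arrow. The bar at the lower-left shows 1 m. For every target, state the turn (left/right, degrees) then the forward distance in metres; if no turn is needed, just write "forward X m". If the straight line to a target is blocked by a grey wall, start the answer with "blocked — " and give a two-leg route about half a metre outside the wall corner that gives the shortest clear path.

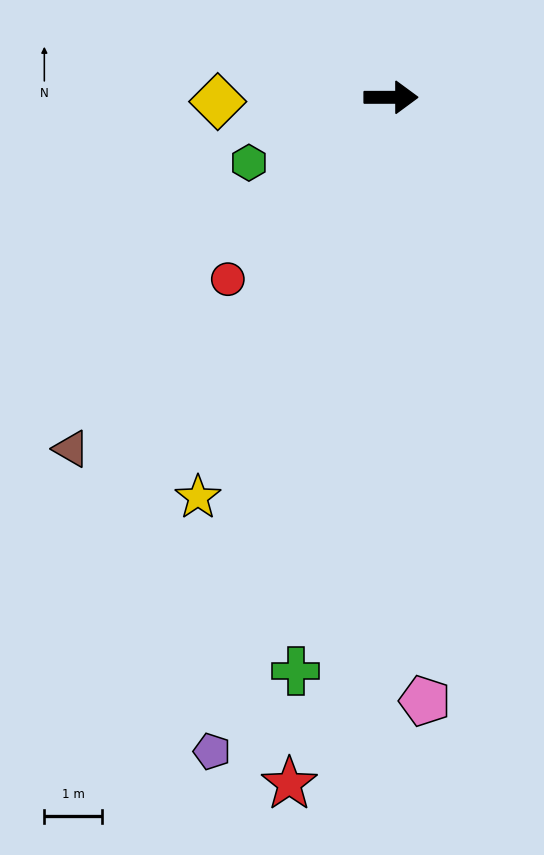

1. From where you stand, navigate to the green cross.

turn right 99°, forward 10.0 m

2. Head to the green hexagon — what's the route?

turn right 155°, forward 2.7 m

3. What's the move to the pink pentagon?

turn right 87°, forward 10.4 m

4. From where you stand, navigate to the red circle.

turn right 132°, forward 4.2 m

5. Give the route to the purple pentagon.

turn right 105°, forward 11.7 m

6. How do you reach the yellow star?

turn right 116°, forward 7.6 m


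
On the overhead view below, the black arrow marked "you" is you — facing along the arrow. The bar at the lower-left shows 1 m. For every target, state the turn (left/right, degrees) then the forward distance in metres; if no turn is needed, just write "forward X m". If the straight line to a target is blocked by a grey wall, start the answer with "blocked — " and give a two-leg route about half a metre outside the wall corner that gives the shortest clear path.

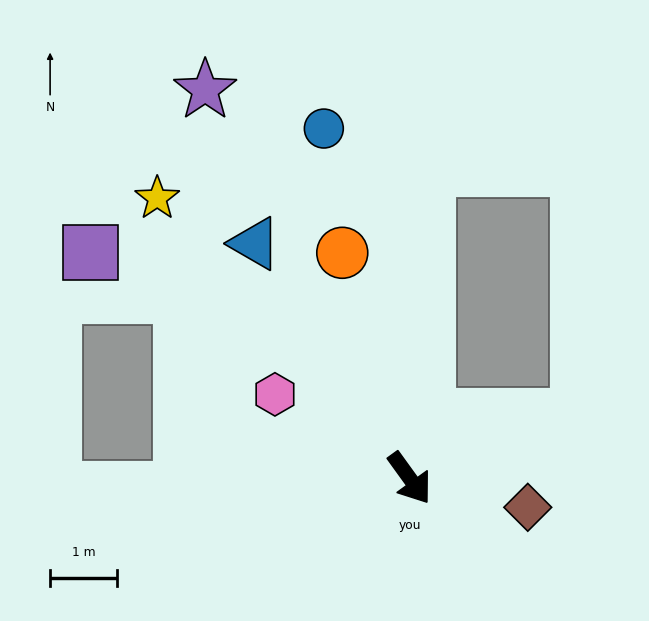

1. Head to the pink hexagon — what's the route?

turn right 158°, forward 2.4 m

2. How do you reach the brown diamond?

turn left 40°, forward 1.8 m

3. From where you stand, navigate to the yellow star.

turn right 174°, forward 5.6 m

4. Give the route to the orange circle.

turn left 161°, forward 3.5 m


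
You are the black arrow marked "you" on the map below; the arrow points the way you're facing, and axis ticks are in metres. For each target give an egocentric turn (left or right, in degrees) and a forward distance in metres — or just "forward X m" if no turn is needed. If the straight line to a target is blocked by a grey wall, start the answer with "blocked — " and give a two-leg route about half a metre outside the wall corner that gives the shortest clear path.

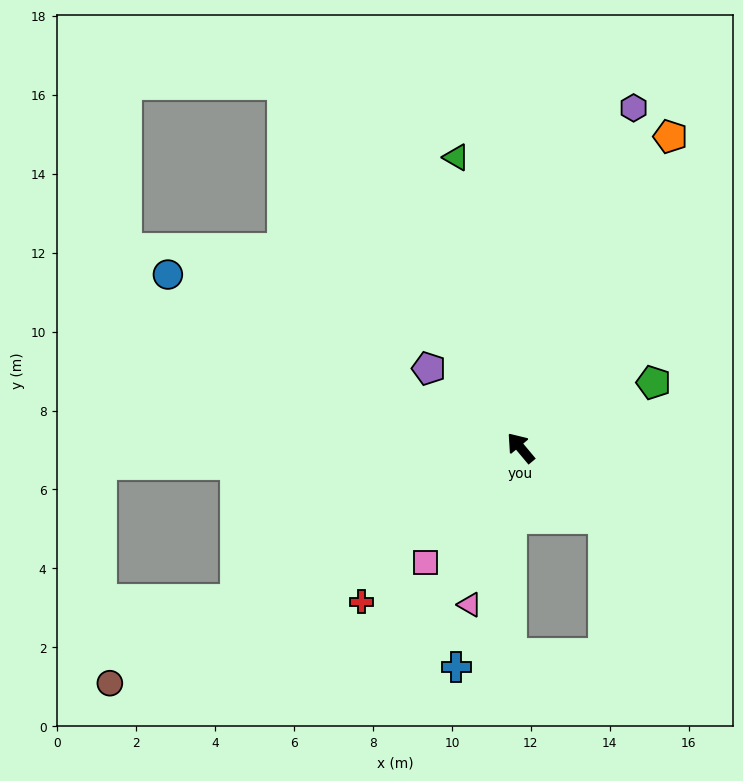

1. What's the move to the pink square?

turn left 100°, forward 3.8 m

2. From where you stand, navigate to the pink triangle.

turn left 122°, forward 4.2 m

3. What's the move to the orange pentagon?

turn right 66°, forward 8.7 m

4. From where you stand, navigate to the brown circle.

turn left 80°, forward 12.0 m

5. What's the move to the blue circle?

turn left 24°, forward 10.0 m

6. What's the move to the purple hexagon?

turn right 58°, forward 9.1 m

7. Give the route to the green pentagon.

turn right 104°, forward 3.8 m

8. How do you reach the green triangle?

turn right 27°, forward 7.5 m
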